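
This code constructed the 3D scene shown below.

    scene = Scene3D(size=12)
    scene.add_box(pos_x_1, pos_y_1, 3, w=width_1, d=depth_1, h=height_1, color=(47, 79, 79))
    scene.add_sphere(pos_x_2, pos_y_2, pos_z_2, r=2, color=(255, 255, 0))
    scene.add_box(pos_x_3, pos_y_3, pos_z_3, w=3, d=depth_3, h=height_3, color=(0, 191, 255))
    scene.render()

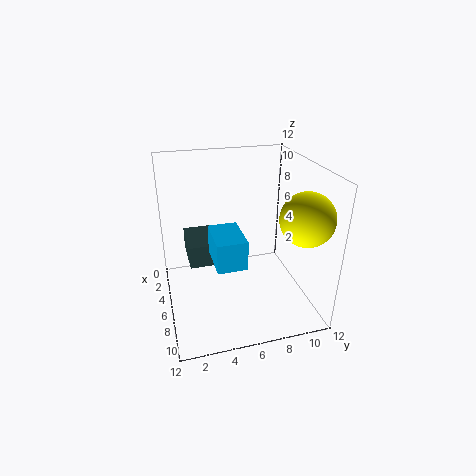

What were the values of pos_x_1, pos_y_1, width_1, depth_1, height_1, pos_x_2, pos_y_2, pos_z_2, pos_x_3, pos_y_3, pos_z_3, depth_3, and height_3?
pos_x_1 = 1, pos_y_1 = 2, width_1 = 4, depth_1 = 3, height_1 = 2, pos_x_2 = 10, pos_y_2 = 10, pos_z_2 = 9, pos_x_3 = 9, pos_y_3 = 3, pos_z_3 = 7, depth_3 = 2, height_3 = 2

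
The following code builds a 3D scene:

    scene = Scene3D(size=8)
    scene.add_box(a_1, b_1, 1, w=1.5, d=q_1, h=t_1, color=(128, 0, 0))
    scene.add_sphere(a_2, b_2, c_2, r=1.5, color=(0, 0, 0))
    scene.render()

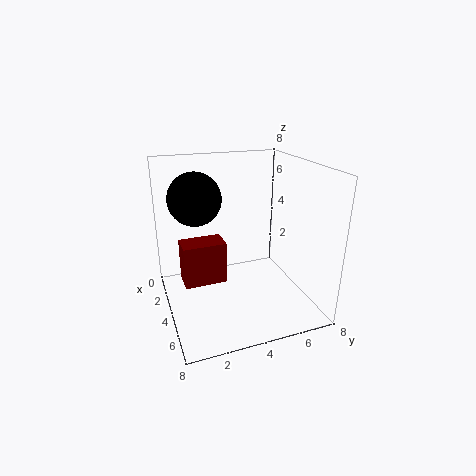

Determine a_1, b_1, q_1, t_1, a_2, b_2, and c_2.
a_1 = 2, b_1 = 1, q_1 = 2.5, t_1 = 2.5, a_2 = 2.5, b_2 = 2, c_2 = 6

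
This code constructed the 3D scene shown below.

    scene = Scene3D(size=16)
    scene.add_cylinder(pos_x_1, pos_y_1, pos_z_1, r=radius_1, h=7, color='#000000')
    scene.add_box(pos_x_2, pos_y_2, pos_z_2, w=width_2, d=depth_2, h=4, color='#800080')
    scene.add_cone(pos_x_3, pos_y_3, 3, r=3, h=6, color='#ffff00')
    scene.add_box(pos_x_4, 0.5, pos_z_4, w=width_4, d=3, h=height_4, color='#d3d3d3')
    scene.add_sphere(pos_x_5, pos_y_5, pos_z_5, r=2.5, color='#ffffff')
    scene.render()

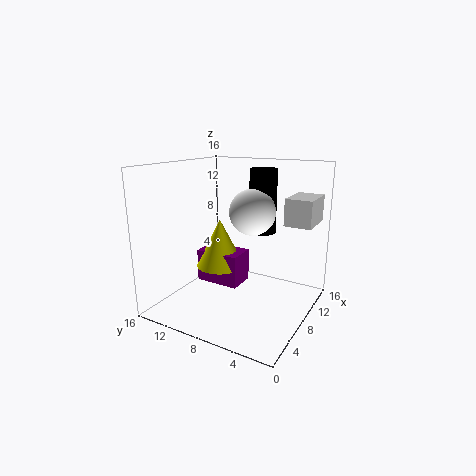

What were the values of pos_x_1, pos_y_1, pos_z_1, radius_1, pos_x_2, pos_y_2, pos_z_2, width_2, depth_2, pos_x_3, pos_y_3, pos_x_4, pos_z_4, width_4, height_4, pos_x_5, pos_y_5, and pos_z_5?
pos_x_1 = 10; pos_y_1 = 6; pos_z_1 = 8.5; radius_1 = 1.5; pos_x_2 = 9; pos_y_2 = 9; pos_z_2 = 1; width_2 = 3.5; depth_2 = 5.5; pos_x_3 = 10.5; pos_y_3 = 12; pos_x_4 = 10; pos_z_4 = 9.5; width_4 = 4.5; height_4 = 3; pos_x_5 = 8.5; pos_y_5 = 6.5; pos_z_5 = 11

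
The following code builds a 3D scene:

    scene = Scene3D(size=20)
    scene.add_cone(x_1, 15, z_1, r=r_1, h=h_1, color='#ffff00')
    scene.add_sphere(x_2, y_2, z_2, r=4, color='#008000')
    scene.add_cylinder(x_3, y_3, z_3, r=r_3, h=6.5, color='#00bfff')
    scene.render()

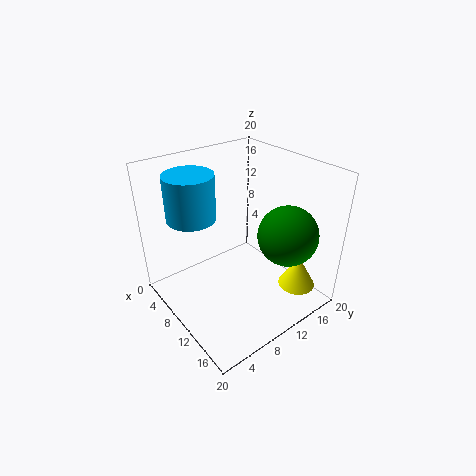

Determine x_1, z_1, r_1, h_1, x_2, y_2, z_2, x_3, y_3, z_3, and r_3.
x_1 = 17
z_1 = 4
r_1 = 2.5
h_1 = 4.5
x_2 = 15.5
y_2 = 14
z_2 = 11.5
x_3 = 4.5
y_3 = 6
z_3 = 12
r_3 = 3.5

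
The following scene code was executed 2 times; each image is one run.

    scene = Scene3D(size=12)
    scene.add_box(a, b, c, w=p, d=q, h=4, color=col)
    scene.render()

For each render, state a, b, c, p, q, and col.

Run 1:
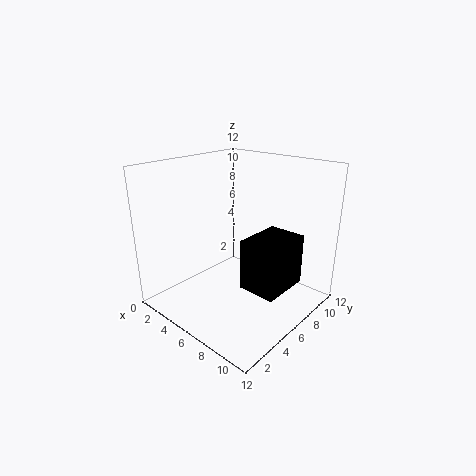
a = 8, b = 4, c = 3, p = 3, q = 4, col = 'black'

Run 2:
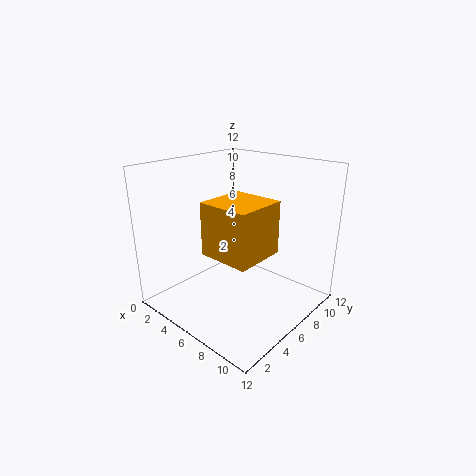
a = 6, b = 2, c = 6, p = 4, q = 4, col = 'orange'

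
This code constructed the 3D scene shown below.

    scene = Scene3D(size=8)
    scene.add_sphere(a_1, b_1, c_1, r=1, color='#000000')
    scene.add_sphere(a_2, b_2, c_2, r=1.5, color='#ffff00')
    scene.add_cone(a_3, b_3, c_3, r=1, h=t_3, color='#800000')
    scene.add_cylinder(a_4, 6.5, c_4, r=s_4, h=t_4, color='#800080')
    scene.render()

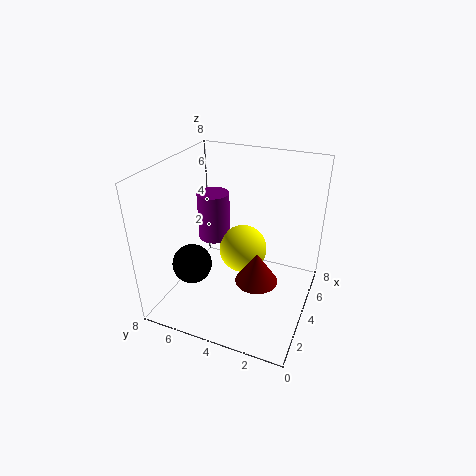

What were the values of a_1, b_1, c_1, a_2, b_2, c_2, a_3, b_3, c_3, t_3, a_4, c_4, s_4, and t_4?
a_1 = 1.5, b_1 = 5.5, c_1 = 3.5, a_2 = 6, b_2 = 4.5, c_2 = 2, a_3 = 1.5, b_3 = 2, c_3 = 3.5, t_3 = 1.5, a_4 = 6, c_4 = 2.5, s_4 = 1, t_4 = 3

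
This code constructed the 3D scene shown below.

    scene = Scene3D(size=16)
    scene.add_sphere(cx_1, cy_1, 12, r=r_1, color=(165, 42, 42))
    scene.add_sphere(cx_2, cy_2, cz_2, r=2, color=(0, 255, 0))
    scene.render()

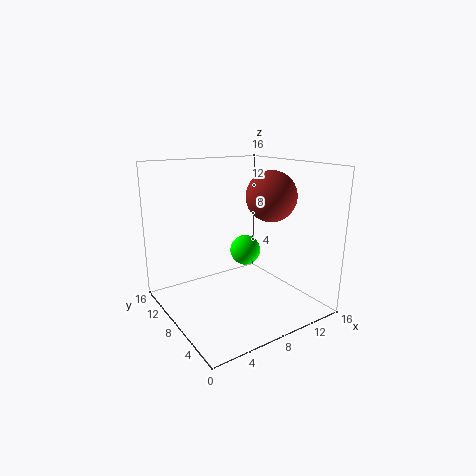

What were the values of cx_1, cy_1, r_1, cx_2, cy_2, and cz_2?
cx_1 = 13; cy_1 = 8.5; r_1 = 3; cx_2 = 12.5; cy_2 = 13; cz_2 = 4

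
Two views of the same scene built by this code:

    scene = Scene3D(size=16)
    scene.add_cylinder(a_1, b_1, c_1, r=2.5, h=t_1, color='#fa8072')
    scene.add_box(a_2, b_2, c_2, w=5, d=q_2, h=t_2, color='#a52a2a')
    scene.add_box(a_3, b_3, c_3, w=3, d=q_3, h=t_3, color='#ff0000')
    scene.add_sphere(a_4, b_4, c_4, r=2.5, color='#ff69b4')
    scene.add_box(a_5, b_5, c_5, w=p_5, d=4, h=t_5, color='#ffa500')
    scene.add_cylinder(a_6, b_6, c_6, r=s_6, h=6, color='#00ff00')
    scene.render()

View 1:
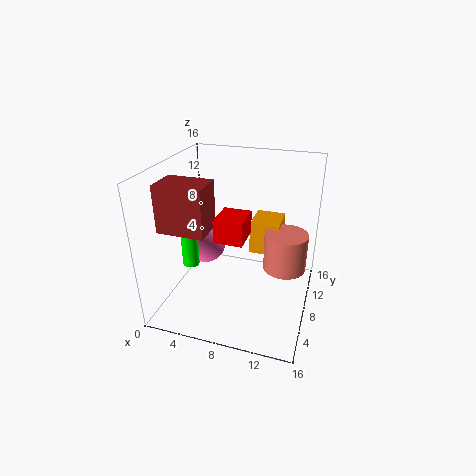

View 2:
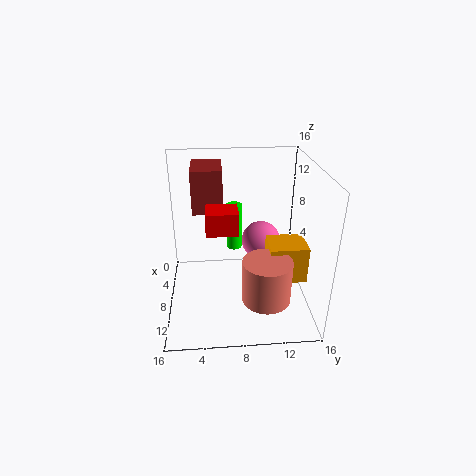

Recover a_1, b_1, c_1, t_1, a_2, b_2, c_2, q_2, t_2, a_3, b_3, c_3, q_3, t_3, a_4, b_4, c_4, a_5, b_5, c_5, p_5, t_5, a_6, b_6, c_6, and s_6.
a_1 = 13; b_1 = 10.5; c_1 = 3.5; t_1 = 4.5; a_2 = 1; b_2 = 3; c_2 = 10; q_2 = 3.5; t_2 = 5; a_3 = 6.5; b_3 = 4.5; c_3 = 9; q_3 = 3.5; t_3 = 2.5; a_4 = 2.5; b_4 = 11.5; c_4 = 4.5; a_5 = 8.5; b_5 = 11; c_5 = 4.5; p_5 = 3.5; t_5 = 4; a_6 = 2; b_6 = 8; c_6 = 3.5; s_6 = 1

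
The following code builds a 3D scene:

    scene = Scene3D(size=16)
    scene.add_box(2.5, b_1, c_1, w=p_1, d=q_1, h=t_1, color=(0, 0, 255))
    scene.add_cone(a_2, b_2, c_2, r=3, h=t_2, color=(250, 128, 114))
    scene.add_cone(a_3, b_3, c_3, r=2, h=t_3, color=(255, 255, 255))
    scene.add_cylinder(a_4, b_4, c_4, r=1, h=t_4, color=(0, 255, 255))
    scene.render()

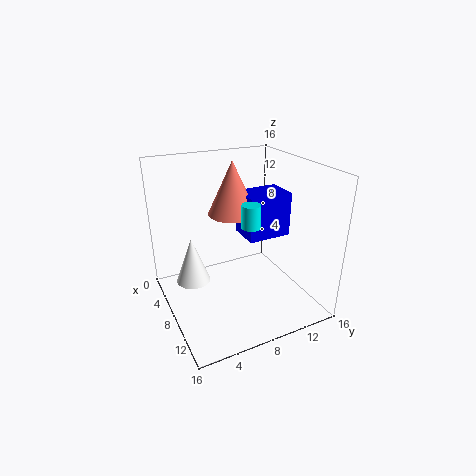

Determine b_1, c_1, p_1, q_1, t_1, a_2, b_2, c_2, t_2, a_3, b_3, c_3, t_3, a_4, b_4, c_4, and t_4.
b_1 = 10.5; c_1 = 6; p_1 = 4; q_1 = 5.5; t_1 = 5.5; a_2 = 3.5; b_2 = 9.5; c_2 = 9; t_2 = 6.5; a_3 = 5; b_3 = 3.5; c_3 = 2; t_3 = 5.5; a_4 = 10; b_4 = 8.5; c_4 = 10; t_4 = 2.5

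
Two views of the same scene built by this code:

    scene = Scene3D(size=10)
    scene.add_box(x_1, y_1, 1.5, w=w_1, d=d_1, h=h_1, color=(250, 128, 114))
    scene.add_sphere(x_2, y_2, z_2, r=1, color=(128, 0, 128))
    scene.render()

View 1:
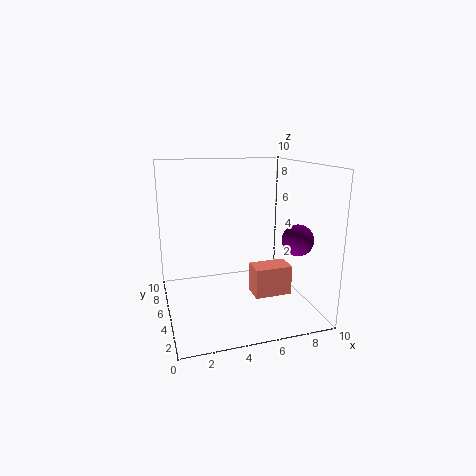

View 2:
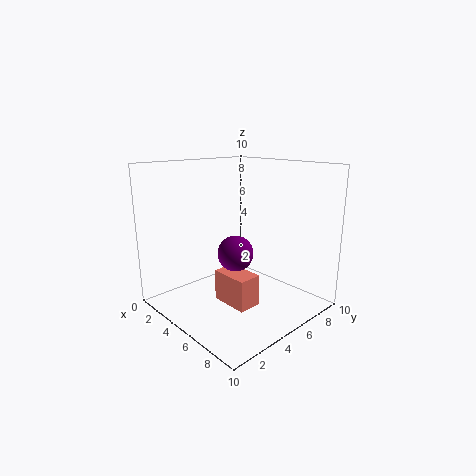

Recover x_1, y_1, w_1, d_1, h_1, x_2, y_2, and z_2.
x_1 = 5.5; y_1 = 2.5; w_1 = 2.5; d_1 = 1.5; h_1 = 2; x_2 = 8; y_2 = 2; z_2 = 5.5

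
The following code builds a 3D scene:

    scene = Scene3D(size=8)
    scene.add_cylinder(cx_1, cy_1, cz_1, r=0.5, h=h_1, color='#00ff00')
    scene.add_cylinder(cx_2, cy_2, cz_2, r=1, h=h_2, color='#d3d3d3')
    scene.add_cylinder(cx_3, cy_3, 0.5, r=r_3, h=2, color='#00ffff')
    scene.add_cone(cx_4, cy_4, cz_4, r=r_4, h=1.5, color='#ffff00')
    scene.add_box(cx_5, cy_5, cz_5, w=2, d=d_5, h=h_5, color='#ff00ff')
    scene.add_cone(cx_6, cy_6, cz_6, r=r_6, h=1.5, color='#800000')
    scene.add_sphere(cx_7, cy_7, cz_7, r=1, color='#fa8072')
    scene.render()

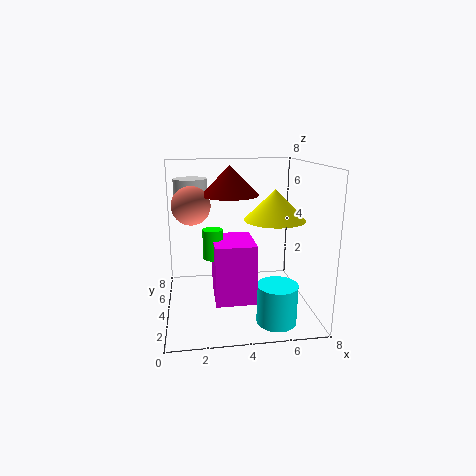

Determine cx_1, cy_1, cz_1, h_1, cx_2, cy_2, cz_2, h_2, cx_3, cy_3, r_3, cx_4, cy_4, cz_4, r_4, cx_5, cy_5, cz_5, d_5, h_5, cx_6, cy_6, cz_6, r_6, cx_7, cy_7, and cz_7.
cx_1 = 2.5
cy_1 = 2.5
cz_1 = 3.5
h_1 = 1.5
cx_2 = 1.5
cy_2 = 6.5
cz_2 = 5.5
h_2 = 1.5
cx_3 = 5.5
cy_3 = 1
r_3 = 1
cx_4 = 5.5
cy_4 = 2
cz_4 = 5.5
r_4 = 1.5
cx_5 = 2.5
cy_5 = 1
cz_5 = 1.5
d_5 = 2.5
h_5 = 3
cx_6 = 3.5
cy_6 = 3.5
cz_6 = 6.5
r_6 = 1.5
cx_7 = 1.5
cy_7 = 3.5
cz_7 = 6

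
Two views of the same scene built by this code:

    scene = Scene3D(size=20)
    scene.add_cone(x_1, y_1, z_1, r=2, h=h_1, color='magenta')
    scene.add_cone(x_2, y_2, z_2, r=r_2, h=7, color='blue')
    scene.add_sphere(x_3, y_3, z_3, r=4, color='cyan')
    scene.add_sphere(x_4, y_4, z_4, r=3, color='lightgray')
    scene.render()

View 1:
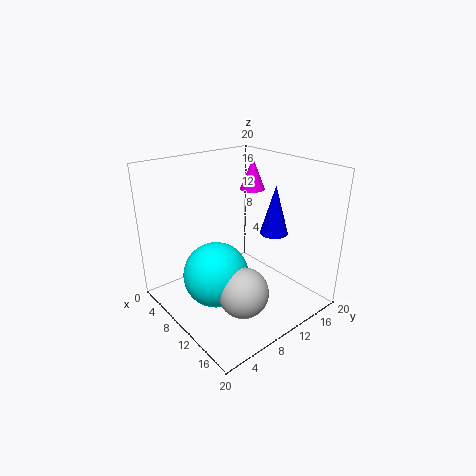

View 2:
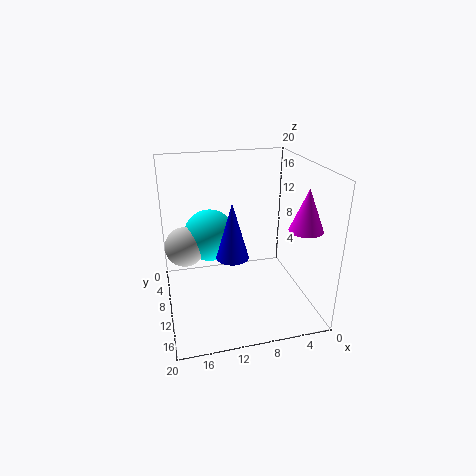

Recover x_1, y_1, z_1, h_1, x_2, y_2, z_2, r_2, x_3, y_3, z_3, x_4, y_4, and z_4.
x_1 = 4; y_1 = 18; z_1 = 14; h_1 = 5; x_2 = 12; y_2 = 15; z_2 = 10; r_2 = 2; x_3 = 13; y_3 = 4; z_3 = 8; x_4 = 17; y_4 = 5; z_4 = 7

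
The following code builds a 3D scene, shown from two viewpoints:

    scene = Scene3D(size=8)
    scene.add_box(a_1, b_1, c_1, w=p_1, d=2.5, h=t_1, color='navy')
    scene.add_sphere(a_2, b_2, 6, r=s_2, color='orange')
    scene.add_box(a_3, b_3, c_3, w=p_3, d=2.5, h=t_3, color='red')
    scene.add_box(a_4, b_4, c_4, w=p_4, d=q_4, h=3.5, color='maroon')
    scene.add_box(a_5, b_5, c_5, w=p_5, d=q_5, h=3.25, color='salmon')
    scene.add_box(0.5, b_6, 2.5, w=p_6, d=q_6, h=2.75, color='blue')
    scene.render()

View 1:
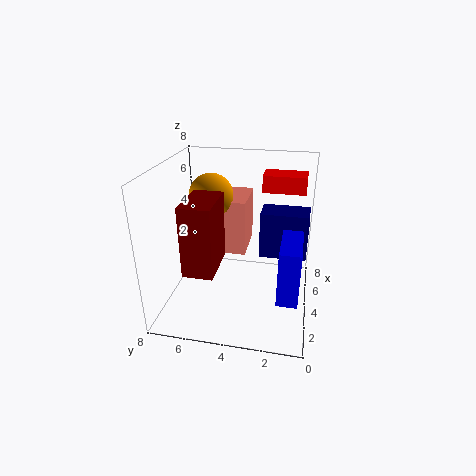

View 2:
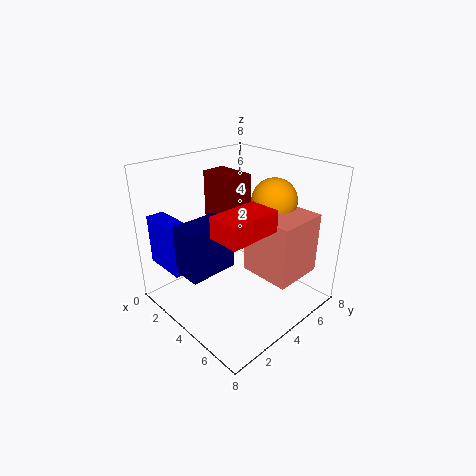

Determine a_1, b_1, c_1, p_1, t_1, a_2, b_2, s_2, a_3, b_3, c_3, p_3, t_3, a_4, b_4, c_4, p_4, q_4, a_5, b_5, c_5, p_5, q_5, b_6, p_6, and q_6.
a_1 = 3.5, b_1 = 0.25, c_1 = 3.25, p_1 = 1.5, t_1 = 2.5, a_2 = 5, b_2 = 5.75, s_2 = 1.25, a_3 = 6, b_3 = 0.5, c_3 = 6, p_3 = 1.5, t_3 = 1, a_4 = 0.5, b_4 = 4.5, c_4 = 3.5, p_4 = 2.5, q_4 = 1.5, a_5 = 4.75, b_5 = 3.75, c_5 = 2.5, p_5 = 2.75, q_5 = 2.75, b_6 = 0.5, p_6 = 2.5, q_6 = 1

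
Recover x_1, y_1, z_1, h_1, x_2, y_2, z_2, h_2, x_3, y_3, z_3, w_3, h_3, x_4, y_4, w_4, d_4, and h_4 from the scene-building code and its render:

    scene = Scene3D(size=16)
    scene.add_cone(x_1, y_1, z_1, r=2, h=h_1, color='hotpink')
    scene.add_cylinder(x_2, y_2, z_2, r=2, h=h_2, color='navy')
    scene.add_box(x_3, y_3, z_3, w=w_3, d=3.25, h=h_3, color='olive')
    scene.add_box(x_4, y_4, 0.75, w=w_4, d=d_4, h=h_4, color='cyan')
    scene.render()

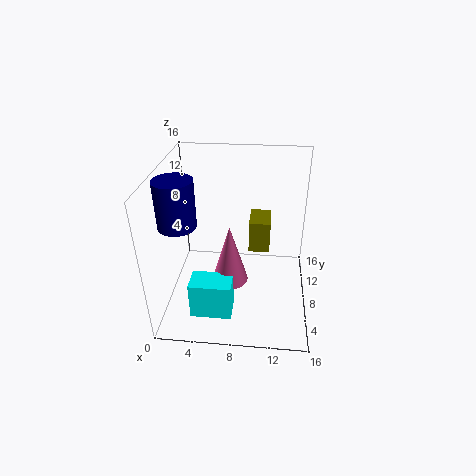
x_1 = 7.25, y_1 = 6.5, z_1 = 3.5, h_1 = 6.75, x_2 = 2, y_2 = 5.75, z_2 = 10.5, h_2 = 5, x_3 = 9.25, y_3 = 7, z_3 = 7, w_3 = 2.25, h_3 = 3.5, x_4 = 3.25, y_4 = 2.75, w_4 = 4.5, d_4 = 2.75, h_4 = 4.25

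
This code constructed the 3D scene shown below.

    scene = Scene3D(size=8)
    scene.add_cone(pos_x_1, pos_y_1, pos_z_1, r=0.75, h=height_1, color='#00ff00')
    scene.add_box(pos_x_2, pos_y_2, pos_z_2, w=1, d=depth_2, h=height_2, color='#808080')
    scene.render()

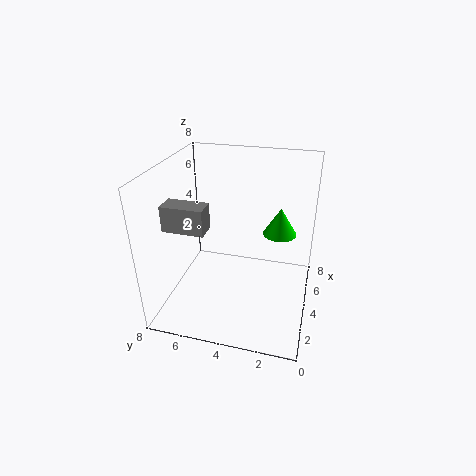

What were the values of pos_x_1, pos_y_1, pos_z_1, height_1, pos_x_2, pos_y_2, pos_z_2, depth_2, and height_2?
pos_x_1 = 2
pos_y_1 = 1.5
pos_z_1 = 5.75
height_1 = 1.25
pos_x_2 = 0.75
pos_y_2 = 4.75
pos_z_2 = 5.75
depth_2 = 2
height_2 = 1.25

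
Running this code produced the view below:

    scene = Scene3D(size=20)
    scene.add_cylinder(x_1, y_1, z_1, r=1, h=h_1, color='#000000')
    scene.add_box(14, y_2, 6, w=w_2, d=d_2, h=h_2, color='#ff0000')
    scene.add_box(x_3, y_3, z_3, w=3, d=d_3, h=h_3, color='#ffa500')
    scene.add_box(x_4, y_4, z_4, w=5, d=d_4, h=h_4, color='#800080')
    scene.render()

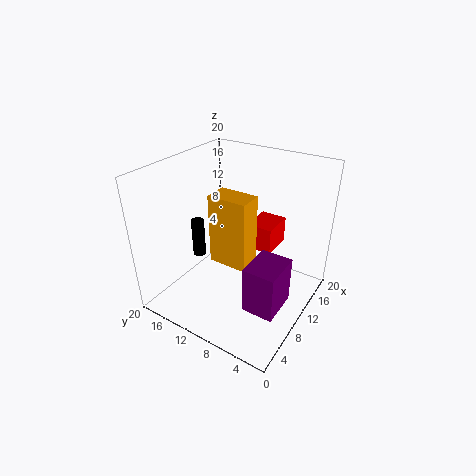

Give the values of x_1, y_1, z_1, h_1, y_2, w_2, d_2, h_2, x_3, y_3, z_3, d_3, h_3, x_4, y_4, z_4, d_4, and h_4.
x_1 = 11, y_1 = 18, z_1 = 4, h_1 = 6, y_2 = 7, w_2 = 5, d_2 = 4, h_2 = 4, x_3 = 5, y_3 = 6, z_3 = 9, d_3 = 5, h_3 = 9, x_4 = 3, y_4 = 1, z_4 = 5, d_4 = 4, h_4 = 6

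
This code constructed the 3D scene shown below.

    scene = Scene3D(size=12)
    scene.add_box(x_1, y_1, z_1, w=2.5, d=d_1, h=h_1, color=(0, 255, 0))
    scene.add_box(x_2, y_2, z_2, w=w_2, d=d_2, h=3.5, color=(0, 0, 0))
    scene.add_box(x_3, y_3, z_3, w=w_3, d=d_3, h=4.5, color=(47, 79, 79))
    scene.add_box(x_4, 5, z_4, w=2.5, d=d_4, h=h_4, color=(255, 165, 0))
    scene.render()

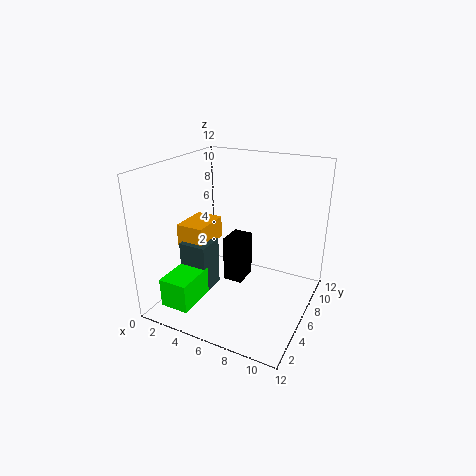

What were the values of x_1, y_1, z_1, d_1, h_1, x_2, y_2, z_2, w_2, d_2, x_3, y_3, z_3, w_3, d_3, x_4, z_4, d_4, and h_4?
x_1 = 1, y_1 = 1.5, z_1 = 0.5, d_1 = 3.5, h_1 = 2.5, x_2 = 6, y_2 = 3.5, z_2 = 3.5, w_2 = 1.5, d_2 = 2, x_3 = 1, y_3 = 4.5, z_3 = 0.5, w_3 = 2.5, d_3 = 2.5, x_4 = 0.5, z_4 = 4.5, d_4 = 3.5, h_4 = 2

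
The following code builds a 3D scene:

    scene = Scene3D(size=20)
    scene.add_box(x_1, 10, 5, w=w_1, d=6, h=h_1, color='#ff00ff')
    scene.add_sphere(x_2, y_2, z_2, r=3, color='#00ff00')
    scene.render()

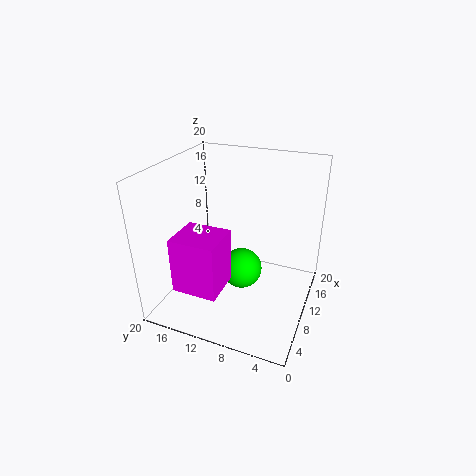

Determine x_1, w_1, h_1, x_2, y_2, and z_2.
x_1 = 2
w_1 = 5.5
h_1 = 7.5
x_2 = 11.5
y_2 = 10
z_2 = 4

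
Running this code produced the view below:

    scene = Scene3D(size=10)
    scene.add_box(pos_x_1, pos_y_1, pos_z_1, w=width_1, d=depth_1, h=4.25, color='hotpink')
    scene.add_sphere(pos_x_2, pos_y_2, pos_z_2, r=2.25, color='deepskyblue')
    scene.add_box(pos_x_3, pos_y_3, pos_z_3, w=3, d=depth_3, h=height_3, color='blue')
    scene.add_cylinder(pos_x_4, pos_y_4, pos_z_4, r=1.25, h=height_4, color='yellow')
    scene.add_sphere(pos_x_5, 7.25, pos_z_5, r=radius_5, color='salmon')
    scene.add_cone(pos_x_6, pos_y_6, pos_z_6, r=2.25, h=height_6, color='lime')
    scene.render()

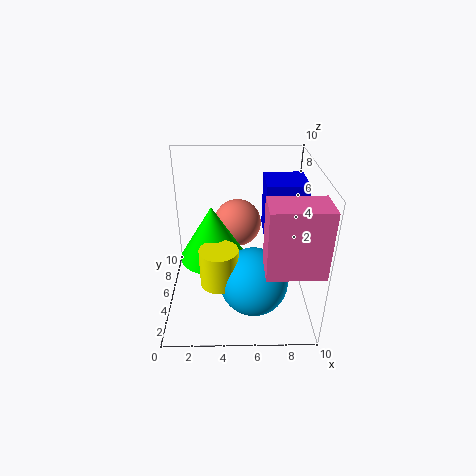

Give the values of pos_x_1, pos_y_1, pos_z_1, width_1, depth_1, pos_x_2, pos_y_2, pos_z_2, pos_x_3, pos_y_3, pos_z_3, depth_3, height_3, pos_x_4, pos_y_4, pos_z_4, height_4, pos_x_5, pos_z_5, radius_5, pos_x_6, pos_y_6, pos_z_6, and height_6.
pos_x_1 = 6.5; pos_y_1 = 0.25; pos_z_1 = 5; width_1 = 3.5; depth_1 = 2.25; pos_x_2 = 6; pos_y_2 = 2.75; pos_z_2 = 3; pos_x_3 = 7; pos_y_3 = 6.25; pos_z_3 = 4; depth_3 = 3; height_3 = 4.25; pos_x_4 = 3.75; pos_y_4 = 2.75; pos_z_4 = 3; height_4 = 2.5; pos_x_5 = 5; pos_z_5 = 5; radius_5 = 1.75; pos_x_6 = 3.25; pos_y_6 = 4.75; pos_z_6 = 3.75; height_6 = 3.75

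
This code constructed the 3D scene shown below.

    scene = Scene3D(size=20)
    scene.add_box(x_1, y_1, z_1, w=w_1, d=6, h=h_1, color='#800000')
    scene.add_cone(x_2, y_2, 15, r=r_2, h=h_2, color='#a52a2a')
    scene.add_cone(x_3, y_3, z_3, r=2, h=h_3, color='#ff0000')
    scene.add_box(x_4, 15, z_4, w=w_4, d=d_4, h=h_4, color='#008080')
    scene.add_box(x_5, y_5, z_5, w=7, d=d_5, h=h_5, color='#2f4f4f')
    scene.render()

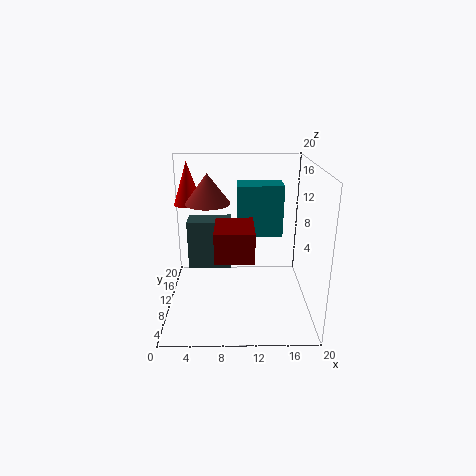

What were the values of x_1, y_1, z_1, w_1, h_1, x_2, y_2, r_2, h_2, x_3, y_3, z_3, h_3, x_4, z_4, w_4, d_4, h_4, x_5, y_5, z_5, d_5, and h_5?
x_1 = 7
y_1 = 4
z_1 = 9
w_1 = 5
h_1 = 4
x_2 = 6
y_2 = 10
r_2 = 3
h_2 = 4
x_3 = 3
y_3 = 13
z_3 = 14
h_3 = 6
x_4 = 10
z_4 = 8
w_4 = 7
d_4 = 4
h_4 = 8
x_5 = 2
y_5 = 16
z_5 = 2
d_5 = 4
h_5 = 8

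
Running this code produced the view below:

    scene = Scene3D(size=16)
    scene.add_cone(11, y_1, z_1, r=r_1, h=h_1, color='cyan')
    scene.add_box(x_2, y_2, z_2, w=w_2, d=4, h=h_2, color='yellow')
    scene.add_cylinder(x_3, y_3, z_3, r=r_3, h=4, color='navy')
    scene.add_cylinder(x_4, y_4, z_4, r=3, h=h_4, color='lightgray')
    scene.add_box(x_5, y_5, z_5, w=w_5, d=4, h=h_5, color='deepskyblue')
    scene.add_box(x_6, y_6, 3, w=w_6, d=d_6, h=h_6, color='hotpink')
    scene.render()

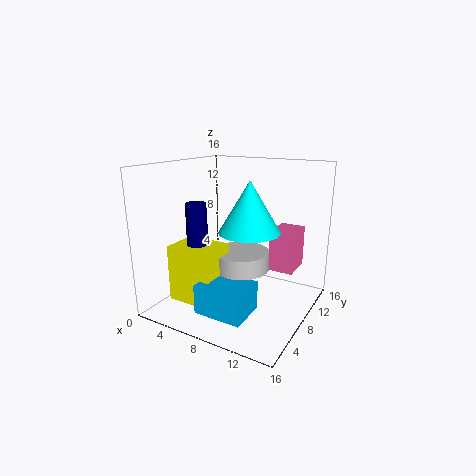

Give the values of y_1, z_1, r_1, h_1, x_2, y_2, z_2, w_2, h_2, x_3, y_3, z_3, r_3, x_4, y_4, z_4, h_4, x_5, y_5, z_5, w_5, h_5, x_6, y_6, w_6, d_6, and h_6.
y_1 = 5, z_1 = 10, r_1 = 3, h_1 = 5, x_2 = 3, y_2 = 2, z_2 = 2, w_2 = 5, h_2 = 6, x_3 = 7, y_3 = 2, z_3 = 9, r_3 = 1, x_4 = 9, y_4 = 7, z_4 = 5, h_4 = 2, x_5 = 7, y_5 = 1, z_5 = 2, w_5 = 5, h_5 = 3, x_6 = 10, y_6 = 12, w_6 = 3, d_6 = 4, h_6 = 5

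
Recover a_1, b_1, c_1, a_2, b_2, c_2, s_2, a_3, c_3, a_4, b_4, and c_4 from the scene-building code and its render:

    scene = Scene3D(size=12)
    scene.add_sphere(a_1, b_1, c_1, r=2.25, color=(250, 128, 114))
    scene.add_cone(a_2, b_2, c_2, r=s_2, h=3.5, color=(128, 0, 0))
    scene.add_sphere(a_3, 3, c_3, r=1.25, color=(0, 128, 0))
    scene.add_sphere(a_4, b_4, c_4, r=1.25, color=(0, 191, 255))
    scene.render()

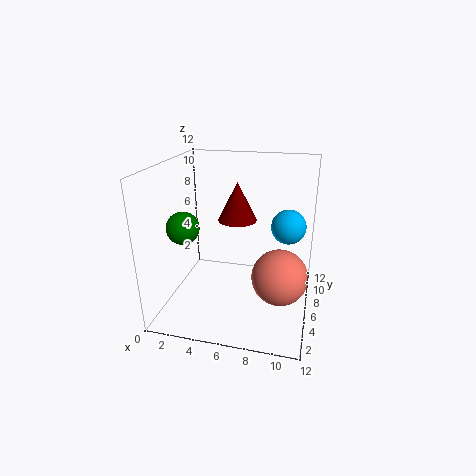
a_1 = 9.75; b_1 = 4.75; c_1 = 3.5; a_2 = 5.25; b_2 = 8.75; c_2 = 6.5; s_2 = 1.75; a_3 = 2.5; c_3 = 7.75; a_4 = 10.25; b_4 = 4; c_4 = 8.25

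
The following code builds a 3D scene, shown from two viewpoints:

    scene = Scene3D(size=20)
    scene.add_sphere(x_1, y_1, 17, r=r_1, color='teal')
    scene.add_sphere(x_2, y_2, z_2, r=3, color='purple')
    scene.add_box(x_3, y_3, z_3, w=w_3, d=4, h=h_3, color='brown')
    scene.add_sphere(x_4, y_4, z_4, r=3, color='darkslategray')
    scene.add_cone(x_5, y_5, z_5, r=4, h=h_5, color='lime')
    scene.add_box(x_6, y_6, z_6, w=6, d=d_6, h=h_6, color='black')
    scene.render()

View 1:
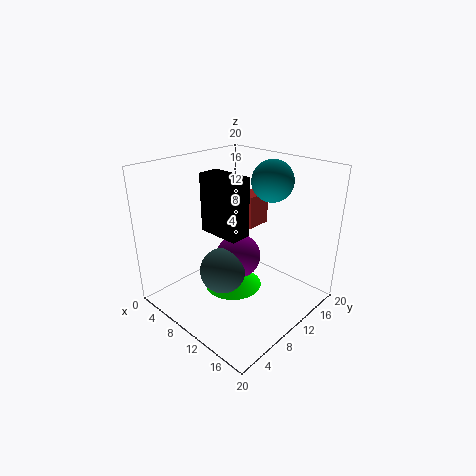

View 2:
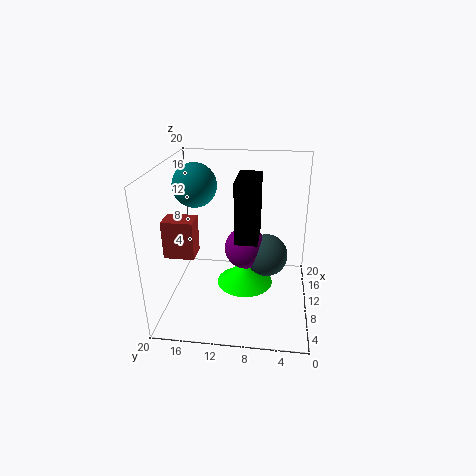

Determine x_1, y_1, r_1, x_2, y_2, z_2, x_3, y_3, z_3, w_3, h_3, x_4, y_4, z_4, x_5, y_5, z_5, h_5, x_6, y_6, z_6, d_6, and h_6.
x_1 = 11
y_1 = 16
r_1 = 3
x_2 = 11
y_2 = 9
z_2 = 8
x_3 = 5
y_3 = 15
z_3 = 9
w_3 = 3
h_3 = 5
x_4 = 11
y_4 = 6
z_4 = 7
x_5 = 10
y_5 = 9
z_5 = 3
h_5 = 3
x_6 = 6
y_6 = 7
z_6 = 11
d_6 = 3
h_6 = 8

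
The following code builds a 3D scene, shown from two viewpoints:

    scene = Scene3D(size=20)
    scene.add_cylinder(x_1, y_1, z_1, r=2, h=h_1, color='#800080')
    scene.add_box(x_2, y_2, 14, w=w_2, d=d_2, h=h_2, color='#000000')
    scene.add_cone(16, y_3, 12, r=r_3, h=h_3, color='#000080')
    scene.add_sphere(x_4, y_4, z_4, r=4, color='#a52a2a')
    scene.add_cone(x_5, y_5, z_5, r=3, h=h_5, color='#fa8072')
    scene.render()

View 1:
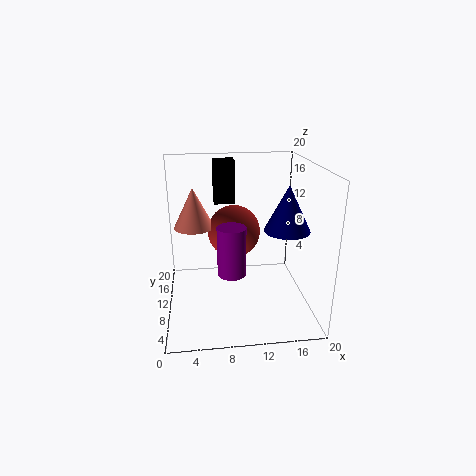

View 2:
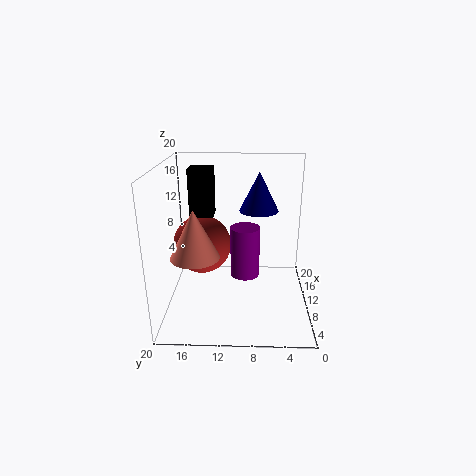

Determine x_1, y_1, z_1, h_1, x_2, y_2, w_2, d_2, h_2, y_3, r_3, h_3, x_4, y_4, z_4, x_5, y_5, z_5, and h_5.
x_1 = 9
y_1 = 9
z_1 = 5
h_1 = 7
x_2 = 7
y_2 = 13
w_2 = 3
d_2 = 3
h_2 = 6
y_3 = 7
r_3 = 3
h_3 = 6
x_4 = 10
y_4 = 15
z_4 = 9
x_5 = 4
y_5 = 15
z_5 = 10
h_5 = 6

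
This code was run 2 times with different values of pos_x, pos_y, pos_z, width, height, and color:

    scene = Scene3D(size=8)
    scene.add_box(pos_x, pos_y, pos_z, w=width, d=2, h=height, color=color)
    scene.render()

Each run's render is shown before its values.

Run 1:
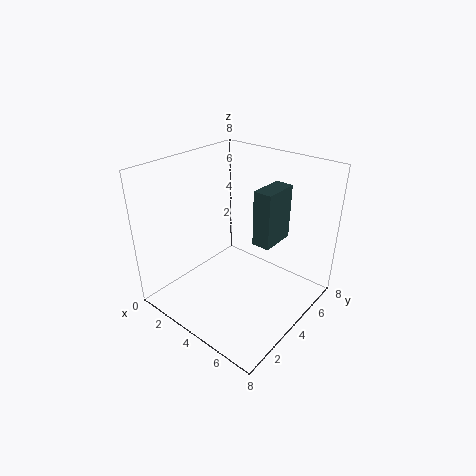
pos_x = 5; pos_y = 4; pos_z = 4; width = 1; height = 3; color = 'darkslategray'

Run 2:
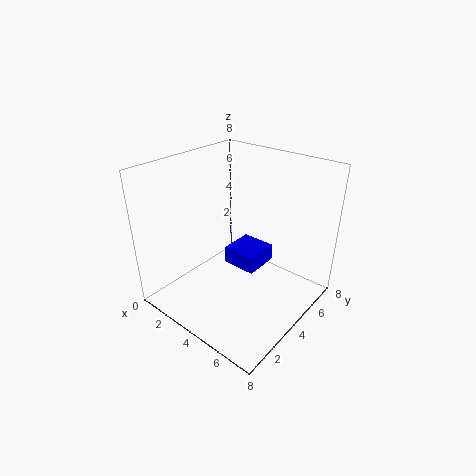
pos_x = 3; pos_y = 4; pos_z = 2; width = 2; height = 1; color = 'blue'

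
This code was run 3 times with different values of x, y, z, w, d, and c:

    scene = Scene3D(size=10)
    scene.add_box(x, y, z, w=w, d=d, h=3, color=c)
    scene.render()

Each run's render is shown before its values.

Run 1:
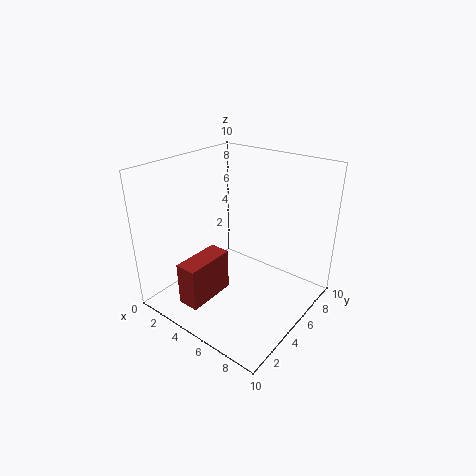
x = 3
y = 1
z = 1
w = 1.5
d = 3.5
c = 'brown'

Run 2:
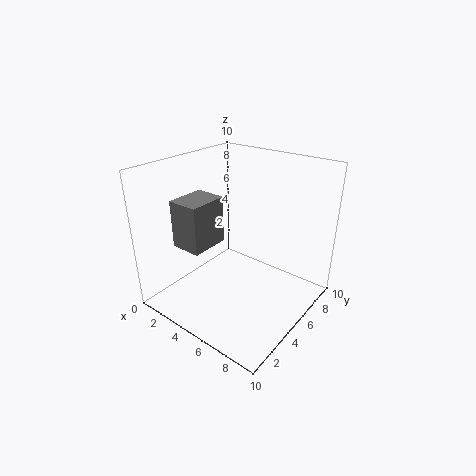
x = 3
y = 1
z = 5.5
w = 2
d = 2.5
c = 'gray'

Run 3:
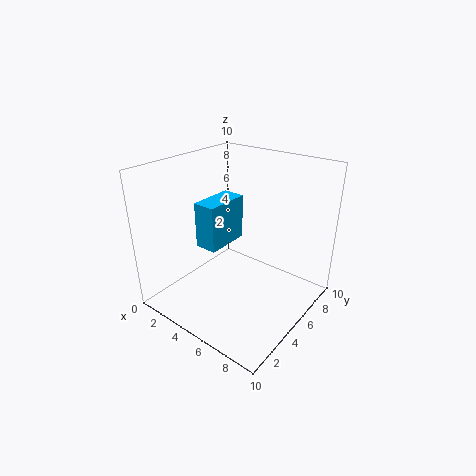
x = 3.5
y = 2.5
z = 5
w = 1.5
d = 3
c = 'deepskyblue'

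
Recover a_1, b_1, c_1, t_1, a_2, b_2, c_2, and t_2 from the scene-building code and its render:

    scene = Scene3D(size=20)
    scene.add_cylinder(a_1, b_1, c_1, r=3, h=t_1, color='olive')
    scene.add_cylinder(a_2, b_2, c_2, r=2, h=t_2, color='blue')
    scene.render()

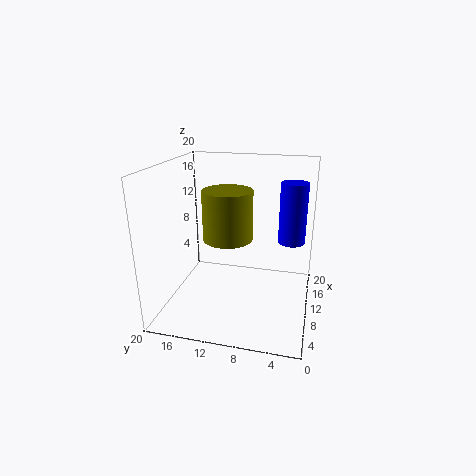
a_1 = 5; b_1 = 10; c_1 = 12; t_1 = 6; a_2 = 15; b_2 = 3; c_2 = 8; t_2 = 9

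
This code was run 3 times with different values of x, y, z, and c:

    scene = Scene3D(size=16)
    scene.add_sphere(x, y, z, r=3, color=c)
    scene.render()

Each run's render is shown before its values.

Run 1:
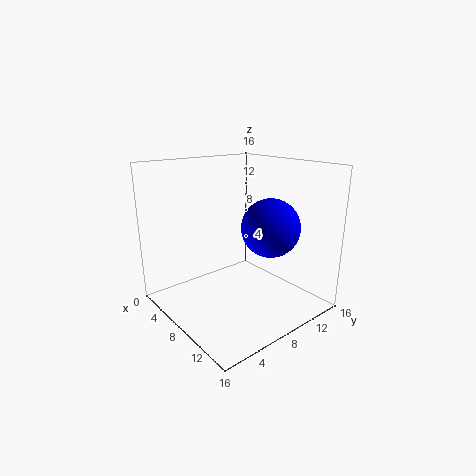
x = 12
y = 9
z = 10
c = 'blue'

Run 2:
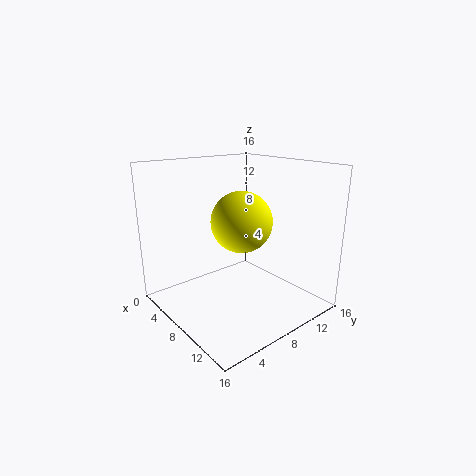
x = 11
y = 6
z = 11
c = 'yellow'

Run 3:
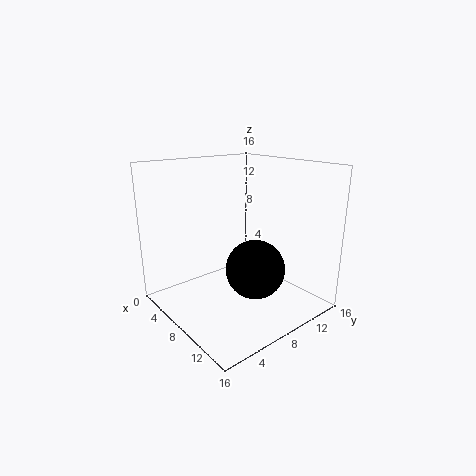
x = 12
y = 7
z = 6
c = 'black'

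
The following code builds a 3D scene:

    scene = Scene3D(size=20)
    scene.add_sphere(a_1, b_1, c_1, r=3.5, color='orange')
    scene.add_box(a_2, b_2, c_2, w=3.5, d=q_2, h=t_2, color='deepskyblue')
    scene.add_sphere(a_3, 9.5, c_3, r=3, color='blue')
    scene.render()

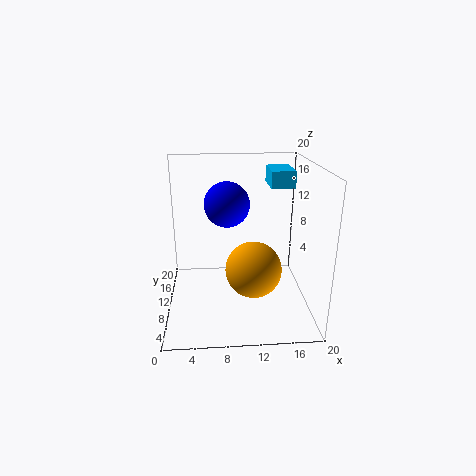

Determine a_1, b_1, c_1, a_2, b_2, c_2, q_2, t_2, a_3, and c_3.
a_1 = 11.5, b_1 = 4.5, c_1 = 8, a_2 = 15, b_2 = 13, c_2 = 16, q_2 = 5.5, t_2 = 2.5, a_3 = 8.5, c_3 = 15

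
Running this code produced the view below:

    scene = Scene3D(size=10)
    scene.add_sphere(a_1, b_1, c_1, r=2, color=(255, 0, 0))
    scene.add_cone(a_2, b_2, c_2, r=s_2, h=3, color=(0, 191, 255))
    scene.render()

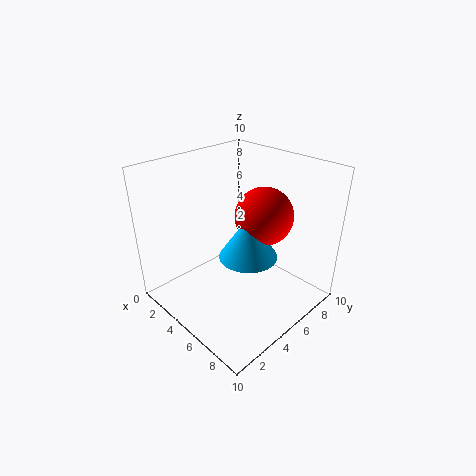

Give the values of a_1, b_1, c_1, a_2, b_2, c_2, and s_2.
a_1 = 6
b_1 = 6.5
c_1 = 6.5
a_2 = 6
b_2 = 5
c_2 = 4
s_2 = 2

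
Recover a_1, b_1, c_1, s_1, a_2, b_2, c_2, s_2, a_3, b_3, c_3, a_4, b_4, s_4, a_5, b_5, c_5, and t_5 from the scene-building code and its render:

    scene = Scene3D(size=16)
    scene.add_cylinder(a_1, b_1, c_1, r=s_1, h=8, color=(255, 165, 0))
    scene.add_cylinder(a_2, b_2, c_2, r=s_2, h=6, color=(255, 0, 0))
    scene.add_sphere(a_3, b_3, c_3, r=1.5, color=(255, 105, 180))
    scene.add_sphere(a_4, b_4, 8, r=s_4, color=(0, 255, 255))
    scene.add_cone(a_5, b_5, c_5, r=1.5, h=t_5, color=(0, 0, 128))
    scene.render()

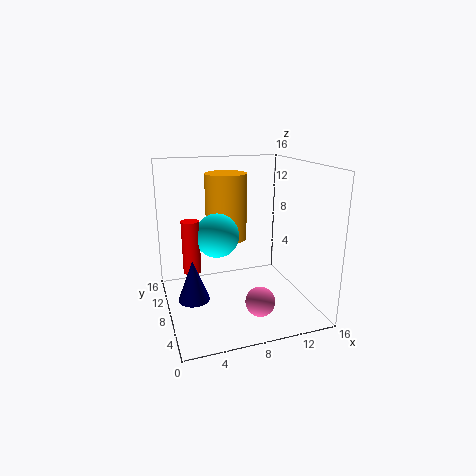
a_1 = 8, b_1 = 12.5, c_1 = 6.5, s_1 = 2.5, a_2 = 3, b_2 = 9.5, c_2 = 4, s_2 = 1, a_3 = 8.5, b_3 = 2.5, c_3 = 3, a_4 = 6, b_4 = 9.5, s_4 = 2.5, a_5 = 2, b_5 = 3.5, c_5 = 4, t_5 = 4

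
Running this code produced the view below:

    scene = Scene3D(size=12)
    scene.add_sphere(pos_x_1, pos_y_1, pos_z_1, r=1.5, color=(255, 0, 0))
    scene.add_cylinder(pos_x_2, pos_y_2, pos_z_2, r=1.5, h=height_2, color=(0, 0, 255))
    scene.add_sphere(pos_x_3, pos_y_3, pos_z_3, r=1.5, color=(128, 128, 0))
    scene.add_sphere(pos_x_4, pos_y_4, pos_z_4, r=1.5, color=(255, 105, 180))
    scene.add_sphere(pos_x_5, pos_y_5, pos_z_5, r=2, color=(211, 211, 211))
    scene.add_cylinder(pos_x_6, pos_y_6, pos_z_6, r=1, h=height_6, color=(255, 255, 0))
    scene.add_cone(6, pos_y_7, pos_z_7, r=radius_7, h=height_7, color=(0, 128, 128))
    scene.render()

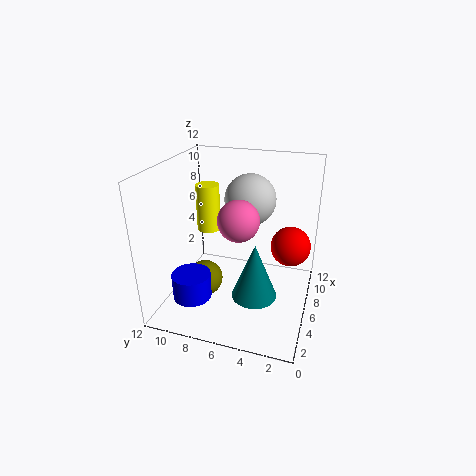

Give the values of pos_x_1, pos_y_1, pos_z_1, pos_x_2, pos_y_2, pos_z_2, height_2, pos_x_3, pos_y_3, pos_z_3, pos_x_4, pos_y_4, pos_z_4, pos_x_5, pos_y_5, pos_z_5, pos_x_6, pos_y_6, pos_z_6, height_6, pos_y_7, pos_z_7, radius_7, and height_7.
pos_x_1 = 5, pos_y_1 = 1.5, pos_z_1 = 6.5, pos_x_2 = 2, pos_y_2 = 8.5, pos_z_2 = 2.5, height_2 = 2, pos_x_3 = 4.5, pos_y_3 = 8.5, pos_z_3 = 2.5, pos_x_4 = 3, pos_y_4 = 5, pos_z_4 = 9, pos_x_5 = 6, pos_y_5 = 5, pos_z_5 = 9.5, pos_x_6 = 7, pos_y_6 = 9, pos_z_6 = 6, height_6 = 4, pos_y_7 = 4.5, pos_z_7 = 0.5, radius_7 = 2, height_7 = 5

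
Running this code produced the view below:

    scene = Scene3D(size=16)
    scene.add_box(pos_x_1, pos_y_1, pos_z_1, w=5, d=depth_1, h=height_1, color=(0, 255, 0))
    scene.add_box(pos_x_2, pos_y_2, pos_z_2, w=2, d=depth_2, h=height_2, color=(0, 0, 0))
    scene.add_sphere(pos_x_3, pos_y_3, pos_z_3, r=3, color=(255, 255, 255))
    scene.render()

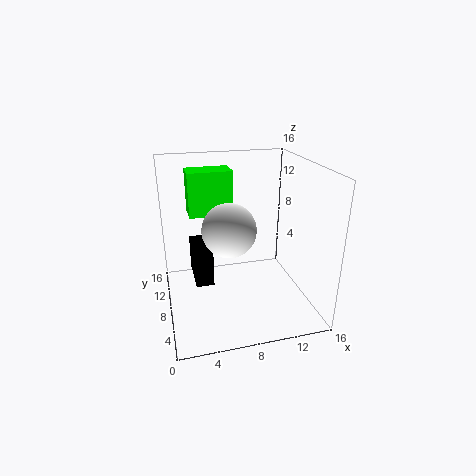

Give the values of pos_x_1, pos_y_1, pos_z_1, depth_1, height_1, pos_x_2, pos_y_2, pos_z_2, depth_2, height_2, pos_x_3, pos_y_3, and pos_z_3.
pos_x_1 = 3, pos_y_1 = 10, pos_z_1 = 10, depth_1 = 3, height_1 = 5, pos_x_2 = 3, pos_y_2 = 7, pos_z_2 = 3, depth_2 = 5, height_2 = 4, pos_x_3 = 7, pos_y_3 = 8, pos_z_3 = 9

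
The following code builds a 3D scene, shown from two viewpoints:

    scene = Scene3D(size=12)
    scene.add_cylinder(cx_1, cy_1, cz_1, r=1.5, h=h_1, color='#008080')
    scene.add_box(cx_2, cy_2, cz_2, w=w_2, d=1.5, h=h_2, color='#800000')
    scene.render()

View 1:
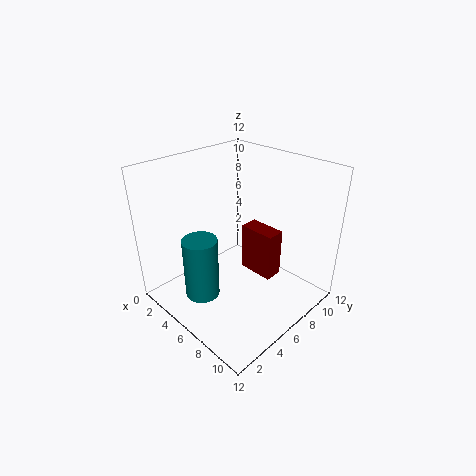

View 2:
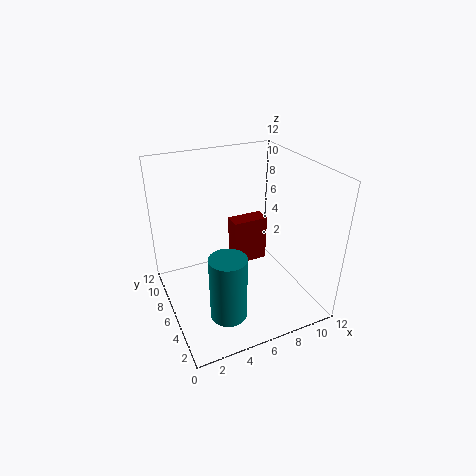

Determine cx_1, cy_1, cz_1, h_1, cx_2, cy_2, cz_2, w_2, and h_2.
cx_1 = 4; cy_1 = 3.5; cz_1 = 0.5; h_1 = 5.5; cx_2 = 6; cy_2 = 6.5; cz_2 = 3; w_2 = 3; h_2 = 4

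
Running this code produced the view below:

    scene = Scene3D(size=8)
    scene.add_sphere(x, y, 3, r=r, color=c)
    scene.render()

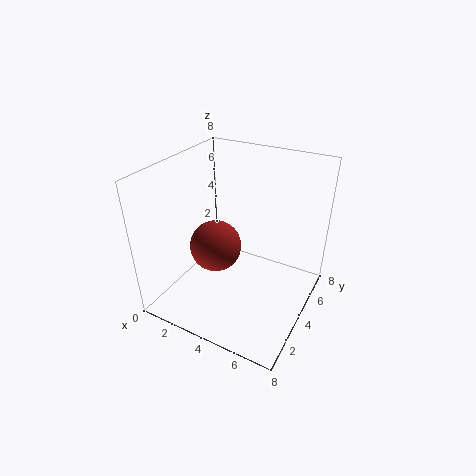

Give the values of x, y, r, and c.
x = 2.5
y = 4
r = 1.5
c = 'brown'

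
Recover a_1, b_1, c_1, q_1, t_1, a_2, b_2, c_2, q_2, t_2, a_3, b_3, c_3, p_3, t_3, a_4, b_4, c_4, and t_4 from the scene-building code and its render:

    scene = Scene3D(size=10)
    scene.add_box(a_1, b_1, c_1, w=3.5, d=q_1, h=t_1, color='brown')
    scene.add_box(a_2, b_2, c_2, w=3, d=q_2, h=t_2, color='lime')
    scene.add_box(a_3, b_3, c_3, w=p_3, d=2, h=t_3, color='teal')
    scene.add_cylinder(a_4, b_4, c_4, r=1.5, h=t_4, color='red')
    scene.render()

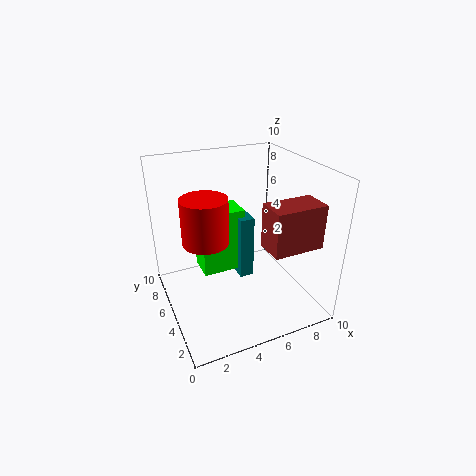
a_1 = 6, b_1 = 1.5, c_1 = 5, q_1 = 2, t_1 = 3, a_2 = 2.5, b_2 = 5, c_2 = 2.5, q_2 = 2, t_2 = 4.5, a_3 = 5, b_3 = 4.5, c_3 = 2, p_3 = 1, t_3 = 4.5, a_4 = 2.5, b_4 = 4.5, c_4 = 5.5, t_4 = 3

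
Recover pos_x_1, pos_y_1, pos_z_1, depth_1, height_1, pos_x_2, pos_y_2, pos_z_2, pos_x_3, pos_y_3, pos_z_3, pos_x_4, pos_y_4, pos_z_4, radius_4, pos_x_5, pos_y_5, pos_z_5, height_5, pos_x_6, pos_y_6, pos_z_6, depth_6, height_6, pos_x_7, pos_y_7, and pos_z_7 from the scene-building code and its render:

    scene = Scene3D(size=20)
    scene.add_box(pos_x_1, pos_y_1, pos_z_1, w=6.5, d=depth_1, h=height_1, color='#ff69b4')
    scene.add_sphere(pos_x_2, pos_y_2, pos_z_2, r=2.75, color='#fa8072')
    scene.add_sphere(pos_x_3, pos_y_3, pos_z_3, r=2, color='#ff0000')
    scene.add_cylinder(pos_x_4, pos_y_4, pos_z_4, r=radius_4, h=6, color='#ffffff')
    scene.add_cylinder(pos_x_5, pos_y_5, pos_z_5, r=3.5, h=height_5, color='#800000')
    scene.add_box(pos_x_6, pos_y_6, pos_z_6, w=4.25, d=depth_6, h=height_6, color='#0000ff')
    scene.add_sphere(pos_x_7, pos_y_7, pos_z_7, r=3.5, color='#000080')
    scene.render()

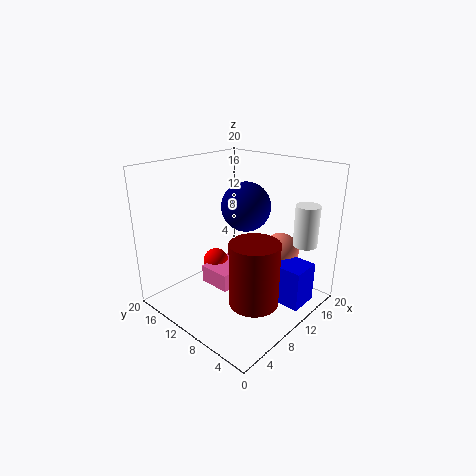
pos_x_1 = 9
pos_y_1 = 11.75
pos_z_1 = 0.75
depth_1 = 5
height_1 = 2.75
pos_x_2 = 16.5
pos_y_2 = 7.25
pos_z_2 = 6.5
pos_x_3 = 12
pos_y_3 = 16.75
pos_z_3 = 3.25
pos_x_4 = 17.5
pos_y_4 = 3.75
pos_z_4 = 8.25
radius_4 = 1.75
pos_x_5 = 9.75
pos_y_5 = 6.75
pos_z_5 = 1
height_5 = 9.25
pos_x_6 = 12.25
pos_y_6 = 1.25
pos_z_6 = 0.75
depth_6 = 5.25
height_6 = 5.75
pos_x_7 = 12.5
pos_y_7 = 10.75
pos_z_7 = 13.75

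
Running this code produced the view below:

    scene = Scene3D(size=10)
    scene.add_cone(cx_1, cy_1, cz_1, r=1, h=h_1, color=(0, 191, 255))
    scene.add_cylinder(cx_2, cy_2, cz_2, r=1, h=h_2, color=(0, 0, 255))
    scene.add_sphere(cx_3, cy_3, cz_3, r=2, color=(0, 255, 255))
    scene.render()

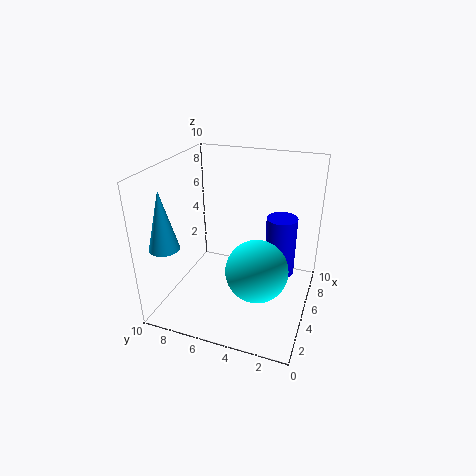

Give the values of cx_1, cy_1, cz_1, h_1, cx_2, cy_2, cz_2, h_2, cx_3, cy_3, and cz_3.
cx_1 = 2, cy_1 = 9, cz_1 = 5, h_1 = 4, cx_2 = 5, cy_2 = 2, cz_2 = 3, h_2 = 4, cx_3 = 3, cy_3 = 3, cz_3 = 4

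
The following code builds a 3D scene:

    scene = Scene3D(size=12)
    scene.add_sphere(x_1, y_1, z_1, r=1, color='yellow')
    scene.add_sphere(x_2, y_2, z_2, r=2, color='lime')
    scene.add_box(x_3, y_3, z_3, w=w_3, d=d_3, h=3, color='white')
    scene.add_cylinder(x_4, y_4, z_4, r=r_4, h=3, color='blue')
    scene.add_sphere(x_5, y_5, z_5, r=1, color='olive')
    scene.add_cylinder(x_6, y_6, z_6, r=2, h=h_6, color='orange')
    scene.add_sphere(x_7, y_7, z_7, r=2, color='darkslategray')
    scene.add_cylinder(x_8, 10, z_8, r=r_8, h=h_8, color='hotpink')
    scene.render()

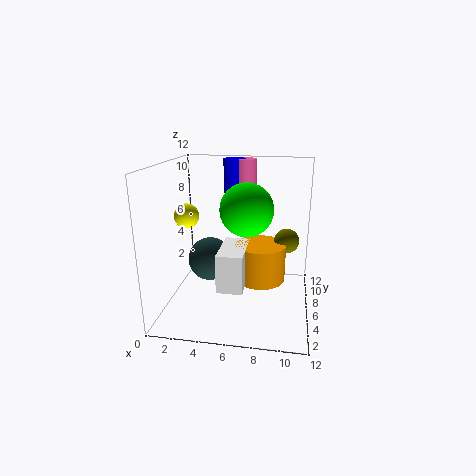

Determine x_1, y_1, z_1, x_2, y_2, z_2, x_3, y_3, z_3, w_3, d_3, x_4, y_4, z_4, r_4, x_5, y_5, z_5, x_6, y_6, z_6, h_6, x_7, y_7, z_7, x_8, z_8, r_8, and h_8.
x_1 = 2, y_1 = 5, z_1 = 8, x_2 = 7, y_2 = 4, z_2 = 9, x_3 = 5, y_3 = 2, z_3 = 3, w_3 = 2, d_3 = 4, x_4 = 5, y_4 = 10, z_4 = 9, r_4 = 1, x_5 = 10, y_5 = 6, z_5 = 6, x_6 = 8, y_6 = 5, z_6 = 3, h_6 = 3, x_7 = 3, y_7 = 8, z_7 = 3, x_8 = 6, z_8 = 8, r_8 = 1, h_8 = 4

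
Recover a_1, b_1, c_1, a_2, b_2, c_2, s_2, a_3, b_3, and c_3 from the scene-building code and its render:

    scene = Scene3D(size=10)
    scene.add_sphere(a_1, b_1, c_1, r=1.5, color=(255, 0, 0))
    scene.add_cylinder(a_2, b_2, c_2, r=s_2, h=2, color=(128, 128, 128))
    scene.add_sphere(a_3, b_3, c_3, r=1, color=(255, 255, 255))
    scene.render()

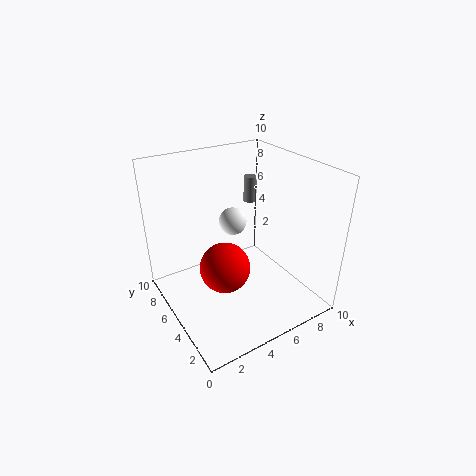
a_1 = 2.5, b_1 = 2.5, c_1 = 5, a_2 = 8, b_2 = 8, c_2 = 6, s_2 = 0.5, a_3 = 5.5, b_3 = 6.5, c_3 = 5.5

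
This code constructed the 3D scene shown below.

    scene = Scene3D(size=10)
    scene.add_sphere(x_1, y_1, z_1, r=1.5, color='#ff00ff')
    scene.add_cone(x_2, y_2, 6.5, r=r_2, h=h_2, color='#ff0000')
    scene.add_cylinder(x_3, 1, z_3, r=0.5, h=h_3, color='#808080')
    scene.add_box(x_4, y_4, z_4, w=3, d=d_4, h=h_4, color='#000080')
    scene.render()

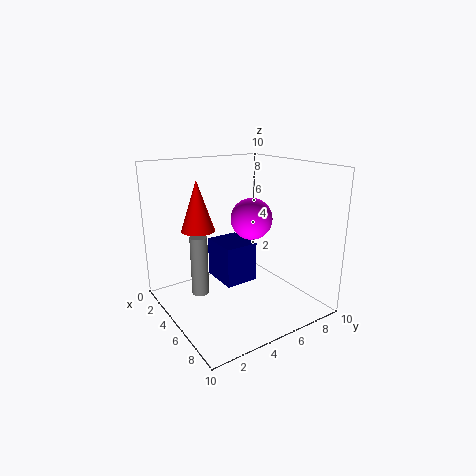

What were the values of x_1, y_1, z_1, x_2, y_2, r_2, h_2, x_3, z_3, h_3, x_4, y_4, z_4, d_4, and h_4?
x_1 = 4.5; y_1 = 6.5; z_1 = 6; x_2 = 6; y_2 = 1.5; r_2 = 1; h_2 = 3; x_3 = 7; z_3 = 3; h_3 = 3.5; x_4 = 1.5; y_4 = 4.5; z_4 = 1; d_4 = 2.5; h_4 = 3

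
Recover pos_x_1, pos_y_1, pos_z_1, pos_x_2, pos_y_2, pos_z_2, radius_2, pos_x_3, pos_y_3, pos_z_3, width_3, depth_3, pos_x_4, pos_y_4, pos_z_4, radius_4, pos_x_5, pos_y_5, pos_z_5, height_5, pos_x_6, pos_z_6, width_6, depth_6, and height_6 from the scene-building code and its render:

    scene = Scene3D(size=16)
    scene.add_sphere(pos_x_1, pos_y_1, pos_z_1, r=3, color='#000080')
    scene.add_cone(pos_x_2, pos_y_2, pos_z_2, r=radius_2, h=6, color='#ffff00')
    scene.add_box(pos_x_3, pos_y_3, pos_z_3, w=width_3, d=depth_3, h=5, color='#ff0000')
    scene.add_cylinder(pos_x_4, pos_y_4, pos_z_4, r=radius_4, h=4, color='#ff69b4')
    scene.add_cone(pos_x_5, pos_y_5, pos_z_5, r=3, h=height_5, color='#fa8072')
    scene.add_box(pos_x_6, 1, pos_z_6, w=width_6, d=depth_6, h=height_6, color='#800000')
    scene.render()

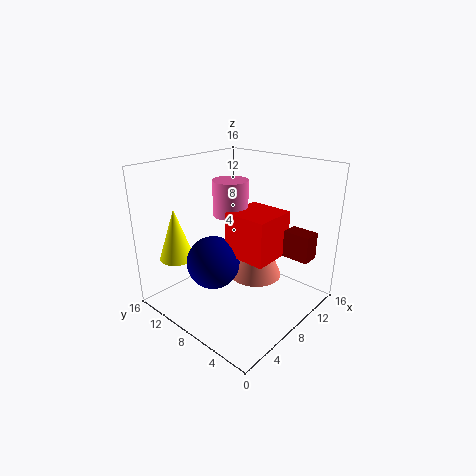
pos_x_1 = 6
pos_y_1 = 10
pos_z_1 = 5
pos_x_2 = 4
pos_y_2 = 14
pos_z_2 = 5
radius_2 = 2
pos_x_3 = 7
pos_y_3 = 4
pos_z_3 = 6
width_3 = 5
depth_3 = 5
pos_x_4 = 9
pos_y_4 = 10
pos_z_4 = 10
radius_4 = 2
pos_x_5 = 10
pos_y_5 = 7
pos_z_5 = 3
height_5 = 7
pos_x_6 = 11
pos_z_6 = 6
width_6 = 2
depth_6 = 3
height_6 = 3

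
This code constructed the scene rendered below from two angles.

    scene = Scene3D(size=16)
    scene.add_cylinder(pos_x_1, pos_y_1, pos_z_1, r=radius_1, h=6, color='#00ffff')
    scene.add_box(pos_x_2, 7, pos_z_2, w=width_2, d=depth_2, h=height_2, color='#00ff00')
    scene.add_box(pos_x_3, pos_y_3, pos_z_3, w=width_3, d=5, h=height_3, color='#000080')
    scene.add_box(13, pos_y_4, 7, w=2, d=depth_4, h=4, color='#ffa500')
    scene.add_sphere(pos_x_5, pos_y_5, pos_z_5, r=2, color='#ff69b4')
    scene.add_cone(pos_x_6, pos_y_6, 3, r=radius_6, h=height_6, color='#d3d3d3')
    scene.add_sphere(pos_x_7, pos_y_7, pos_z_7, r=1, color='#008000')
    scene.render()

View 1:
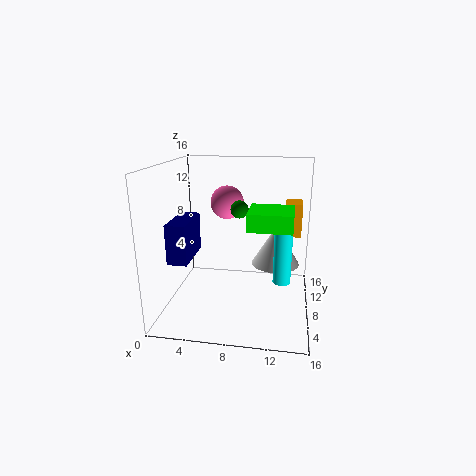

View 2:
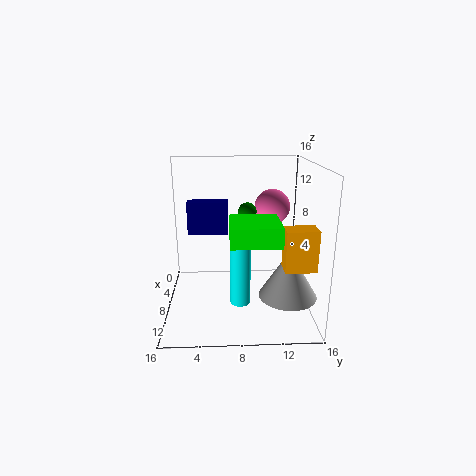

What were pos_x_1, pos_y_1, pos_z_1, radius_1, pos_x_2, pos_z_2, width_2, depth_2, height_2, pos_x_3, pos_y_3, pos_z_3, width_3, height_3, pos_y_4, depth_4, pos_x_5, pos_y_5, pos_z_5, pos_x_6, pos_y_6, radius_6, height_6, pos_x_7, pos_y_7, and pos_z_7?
pos_x_1 = 13; pos_y_1 = 8; pos_z_1 = 3; radius_1 = 1; pos_x_2 = 9; pos_z_2 = 9; width_2 = 5; depth_2 = 5; height_2 = 2; pos_x_3 = 2; pos_y_3 = 2; pos_z_3 = 7; width_3 = 2; height_3 = 4; pos_y_4 = 12; depth_4 = 3; pos_x_5 = 6; pos_y_5 = 12; pos_z_5 = 11; pos_x_6 = 12; pos_y_6 = 13; radius_6 = 3; height_6 = 5; pos_x_7 = 8; pos_y_7 = 9; pos_z_7 = 11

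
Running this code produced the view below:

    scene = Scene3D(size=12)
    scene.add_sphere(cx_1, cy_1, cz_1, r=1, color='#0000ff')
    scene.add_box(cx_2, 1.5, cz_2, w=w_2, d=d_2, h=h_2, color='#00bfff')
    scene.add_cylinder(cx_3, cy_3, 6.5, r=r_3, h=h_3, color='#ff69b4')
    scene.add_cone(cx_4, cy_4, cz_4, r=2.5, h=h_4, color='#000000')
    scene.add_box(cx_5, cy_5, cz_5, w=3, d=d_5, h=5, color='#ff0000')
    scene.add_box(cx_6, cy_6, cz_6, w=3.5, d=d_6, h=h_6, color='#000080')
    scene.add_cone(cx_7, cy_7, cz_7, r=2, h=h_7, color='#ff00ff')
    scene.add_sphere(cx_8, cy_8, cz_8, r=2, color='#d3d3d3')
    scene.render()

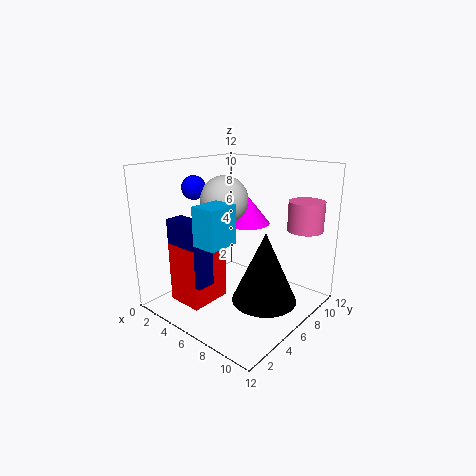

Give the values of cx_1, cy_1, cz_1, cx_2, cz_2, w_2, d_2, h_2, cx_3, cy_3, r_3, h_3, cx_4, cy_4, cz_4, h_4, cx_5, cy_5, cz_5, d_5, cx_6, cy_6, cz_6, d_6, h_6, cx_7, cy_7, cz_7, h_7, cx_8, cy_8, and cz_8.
cx_1 = 2.5; cy_1 = 4.5; cz_1 = 10; cx_2 = 5.5; cz_2 = 6.5; w_2 = 2; d_2 = 2.5; h_2 = 3; cx_3 = 10; cy_3 = 10; r_3 = 1.5; h_3 = 2.5; cx_4 = 9.5; cy_4 = 5; cz_4 = 2; h_4 = 5.5; cx_5 = 2.5; cy_5 = 1.5; cz_5 = 1; d_5 = 3.5; cx_6 = 2.5; cy_6 = 1.5; cz_6 = 3; d_6 = 1.5; h_6 = 5; cx_7 = 5; cy_7 = 8.5; cz_7 = 6.5; h_7 = 2.5; cx_8 = 4.5; cy_8 = 6; cz_8 = 9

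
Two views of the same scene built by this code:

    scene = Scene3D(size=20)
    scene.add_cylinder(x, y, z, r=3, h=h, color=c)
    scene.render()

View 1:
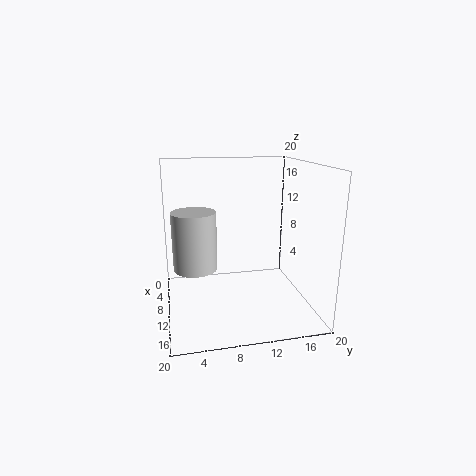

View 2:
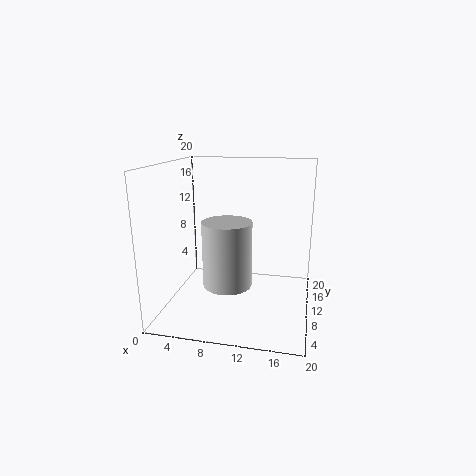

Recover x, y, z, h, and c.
x = 10, y = 4, z = 6, h = 8, c = 'lightgray'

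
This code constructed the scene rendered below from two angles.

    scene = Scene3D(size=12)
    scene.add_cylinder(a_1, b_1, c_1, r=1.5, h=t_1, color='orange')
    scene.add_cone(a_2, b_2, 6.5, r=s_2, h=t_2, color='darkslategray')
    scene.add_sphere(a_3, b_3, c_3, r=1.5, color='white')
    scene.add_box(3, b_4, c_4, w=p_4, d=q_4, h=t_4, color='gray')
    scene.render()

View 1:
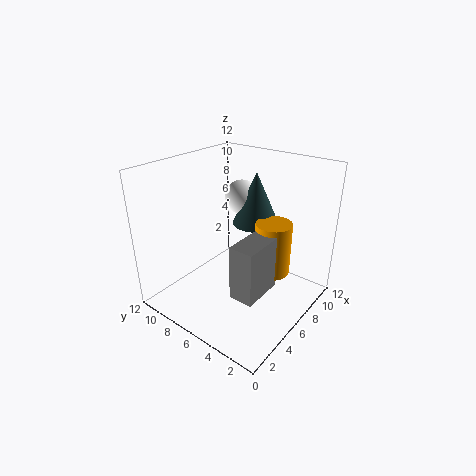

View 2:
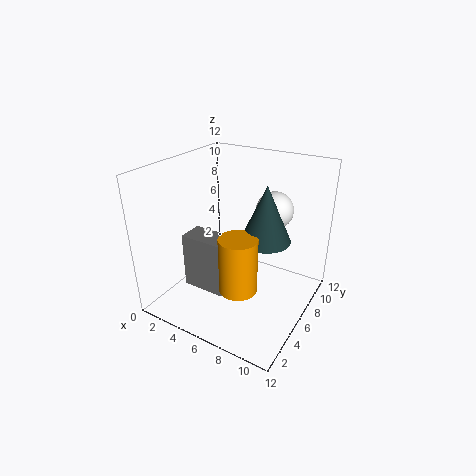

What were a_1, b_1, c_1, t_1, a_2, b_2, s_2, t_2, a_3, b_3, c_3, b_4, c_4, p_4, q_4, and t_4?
a_1 = 7.5, b_1 = 3.5, c_1 = 3, t_1 = 4.5, a_2 = 8.5, b_2 = 6, s_2 = 2, t_2 = 4.5, a_3 = 8.5, b_3 = 7.5, c_3 = 8.5, b_4 = 2.5, c_4 = 2.5, p_4 = 3.5, q_4 = 2, t_4 = 4.5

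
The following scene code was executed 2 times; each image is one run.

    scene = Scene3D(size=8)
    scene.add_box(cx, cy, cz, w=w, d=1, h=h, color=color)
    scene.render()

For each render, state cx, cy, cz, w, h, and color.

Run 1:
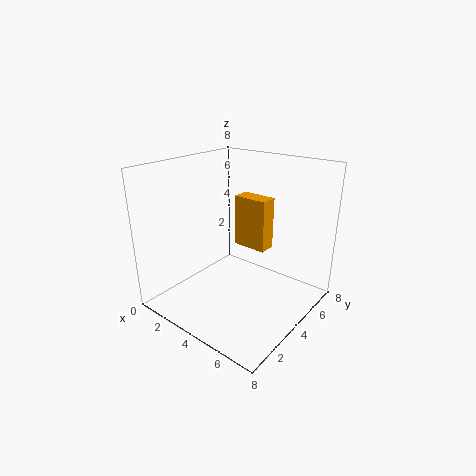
cx = 3; cy = 5; cz = 3; w = 2; h = 3; color = 'orange'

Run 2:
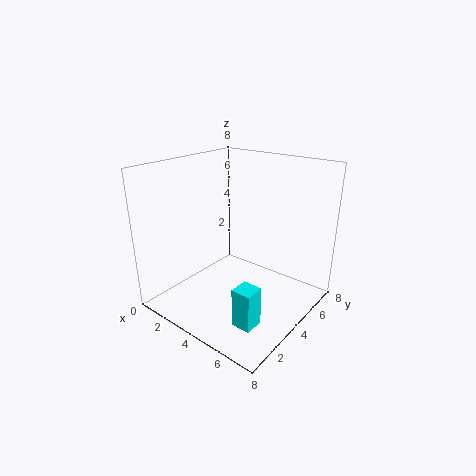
cx = 6; cy = 1; cz = 1; w = 1; h = 2; color = 'cyan'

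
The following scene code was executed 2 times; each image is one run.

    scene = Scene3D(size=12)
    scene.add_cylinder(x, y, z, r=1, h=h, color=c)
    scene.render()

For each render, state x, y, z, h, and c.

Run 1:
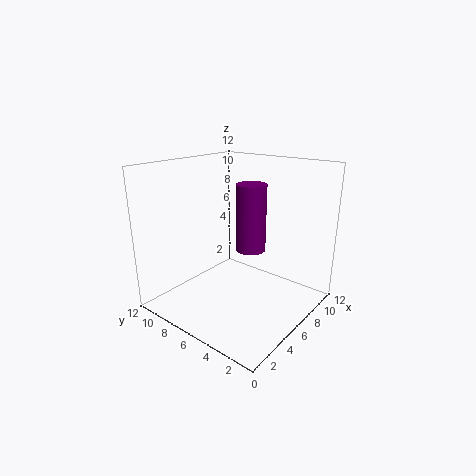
x = 3, y = 2.5, z = 7, h = 4.5, c = 'purple'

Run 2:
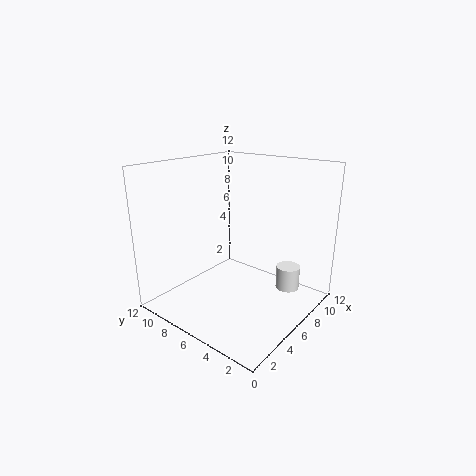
x = 8.5, y = 2.5, z = 1.5, h = 2, c = 'white'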